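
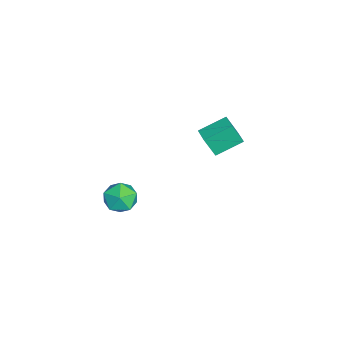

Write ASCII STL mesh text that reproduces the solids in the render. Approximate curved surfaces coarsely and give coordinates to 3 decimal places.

solid 
facet normal -0.930 -0.343 -0.131
outer loop
vertex -3.98 0.266 2.157
vertex -4.58 1.64 2.821
vertex -4.021 0.861 0.89
endloop
endfacet
facet normal 0.365 -0.838 -0.405
outer loop
vertex -3.1 1.2 1.019
vertex -3.98 0.266 2.157
vertex -4.021 0.861 0.89
endloop
endfacet
facet normal -0.930 -0.343 -0.131
outer loop
vertex -4.021 0.861 0.89
vertex -4.58 1.64 2.821
vertex -4.621 2.235 1.554
endloop
endfacet
facet normal -0.029 0.424 -0.905
outer loop
vertex -4.621 2.235 1.554
vertex -3.1 1.2 1.019
vertex -4.021 0.861 0.89
endloop
endfacet
facet normal 0.029 -0.424 0.905
outer loop
vertex -3.98 0.266 2.157
vertex -3.659 1.979 2.95
vertex -4.58 1.64 2.821
endloop
endfacet
facet normal 0.365 -0.838 -0.405
outer loop
vertex -3.059 0.605 2.286
vertex -3.98 0.266 2.157
vertex -3.1 1.2 1.019
endloop
endfacet
facet normal 0.029 -0.424 0.905
outer loop
vertex -3.059 0.605 2.286
vertex -3.659 1.979 2.95
vertex -3.98 0.266 2.157
endloop
endfacet
facet normal -0.365 0.838 0.405
outer loop
vertex -4.58 1.64 2.821
vertex -3.659 1.979 2.95
vertex -4.621 2.235 1.554
endloop
endfacet
facet normal -0.029 0.424 -0.905
outer loop
vertex -3.7 2.574 1.683
vertex -3.1 1.2 1.019
vertex -4.621 2.235 1.554
endloop
endfacet
facet normal -0.365 0.838 0.405
outer loop
vertex -4.621 2.235 1.554
vertex -3.659 1.979 2.95
vertex -3.7 2.574 1.683
endloop
endfacet
facet normal 0.930 0.343 0.131
outer loop
vertex -3.7 2.574 1.683
vertex -3.059 0.605 2.286
vertex -3.1 1.2 1.019
endloop
endfacet
facet normal 0.930 0.343 0.131
outer loop
vertex -3.659 1.979 2.95
vertex -3.059 0.605 2.286
vertex -3.7 2.574 1.683
endloop
endfacet
facet normal 0.215 0.379 0.900
outer loop
vertex 2.792 -2.196 3.526
vertex 2.456 -2.99 3.941
vertex 3.379 -2.932 3.696
endloop
endfacet
facet normal 0.667 0.625 0.405
outer loop
vertex 2.792 -2.196 3.526
vertex 3.379 -2.932 3.696
vertex 3.435 -2.455 2.868
endloop
endfacet
facet normal 0.283 0.954 -0.099
outer loop
vertex 2.792 -2.196 3.526
vertex 3.435 -2.455 2.868
vertex 2.547 -2.219 2.601
endloop
endfacet
facet normal -0.405 0.910 0.085
outer loop
vertex 2.792 -2.196 3.526
vertex 2.547 -2.219 2.601
vertex 1.942 -2.55 3.265
endloop
endfacet
facet normal -0.447 0.556 0.701
outer loop
vertex 2.792 -2.196 3.526
vertex 1.942 -2.55 3.265
vertex 2.456 -2.99 3.941
endloop
endfacet
facet normal 0.992 0.066 0.105
outer loop
vertex 3.435 -2.455 2.868
vertex 3.379 -2.932 3.696
vertex 3.498 -3.41 2.875
endloop
endfacet
facet normal 0.261 -0.333 0.906
outer loop
vertex 3.379 -2.932 3.696
vertex 2.456 -2.99 3.941
vertex 2.893 -3.741 3.539
endloop
endfacet
facet normal -0.810 -0.049 0.584
outer loop
vertex 2.456 -2.99 3.941
vertex 1.942 -2.55 3.265
vertex 2.005 -3.505 3.272
endloop
endfacet
facet normal -0.743 0.526 -0.414
outer loop
vertex 1.942 -2.55 3.265
vertex 2.547 -2.219 2.601
vertex 2.061 -3.028 2.444
endloop
endfacet
facet normal 0.372 0.597 -0.711
outer loop
vertex 2.547 -2.219 2.601
vertex 3.435 -2.455 2.868
vertex 2.984 -2.97 2.199
endloop
endfacet
facet normal 0.405 -0.910 -0.085
outer loop
vertex 2.648 -3.764 2.614
vertex 3.498 -3.41 2.875
vertex 2.893 -3.741 3.539
endloop
endfacet
facet normal -0.283 -0.954 0.099
outer loop
vertex 2.648 -3.764 2.614
vertex 2.893 -3.741 3.539
vertex 2.005 -3.505 3.272
endloop
endfacet
facet normal -0.667 -0.625 -0.405
outer loop
vertex 2.648 -3.764 2.614
vertex 2.005 -3.505 3.272
vertex 2.061 -3.028 2.444
endloop
endfacet
facet normal -0.215 -0.379 -0.900
outer loop
vertex 2.648 -3.764 2.614
vertex 2.061 -3.028 2.444
vertex 2.984 -2.97 2.199
endloop
endfacet
facet normal 0.447 -0.556 -0.701
outer loop
vertex 2.648 -3.764 2.614
vertex 2.984 -2.97 2.199
vertex 3.498 -3.41 2.875
endloop
endfacet
facet normal 0.743 -0.526 0.414
outer loop
vertex 2.893 -3.741 3.539
vertex 3.498 -3.41 2.875
vertex 3.379 -2.932 3.696
endloop
endfacet
facet normal -0.372 -0.597 0.711
outer loop
vertex 2.005 -3.505 3.272
vertex 2.893 -3.741 3.539
vertex 2.456 -2.99 3.941
endloop
endfacet
facet normal -0.992 -0.066 -0.105
outer loop
vertex 2.061 -3.028 2.444
vertex 2.005 -3.505 3.272
vertex 1.942 -2.55 3.265
endloop
endfacet
facet normal -0.261 0.333 -0.906
outer loop
vertex 2.984 -2.97 2.199
vertex 2.061 -3.028 2.444
vertex 2.547 -2.219 2.601
endloop
endfacet
facet normal 0.810 0.049 -0.584
outer loop
vertex 3.498 -3.41 2.875
vertex 2.984 -2.97 2.199
vertex 3.435 -2.455 2.868
endloop
endfacet

endsolid


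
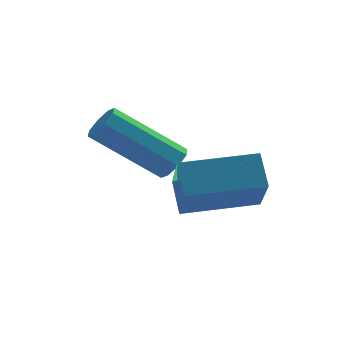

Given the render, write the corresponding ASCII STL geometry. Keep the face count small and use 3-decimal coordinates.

solid 
facet normal 0.773 -0.160 -0.613
outer loop
vertex 0.378 2.841 -1.854
vertex 0.122 3.08 -2.239
vertex 0.45 3.232 -1.865
endloop
endfacet
facet normal 0.607 -0.090 0.790
outer loop
vertex 0.378 2.841 -1.854
vertex 0.45 3.232 -1.865
vertex -1.287 3.182 -0.536
endloop
endfacet
facet normal 0.607 -0.090 0.790
outer loop
vertex -1.287 3.182 -0.536
vertex 0.45 3.232 -1.865
vertex -1.215 3.573 -0.547
endloop
endfacet
facet normal -0.775 0.160 0.612
outer loop
vertex -1.287 3.182 -0.536
vertex -1.215 3.573 -0.547
vertex -1.542 3.42 -0.921
endloop
endfacet
facet normal 0.773 -0.158 -0.614
outer loop
vertex 0.45 3.232 -1.865
vertex 0.122 3.08 -2.239
vertex 0.329 3.534 -2.095
endloop
endfacet
facet normal 0.556 0.633 0.539
outer loop
vertex 0.45 3.232 -1.865
vertex 0.329 3.534 -2.095
vertex -1.215 3.573 -0.547
endloop
endfacet
facet normal 0.557 0.632 0.539
outer loop
vertex -1.215 3.573 -0.547
vertex 0.329 3.534 -2.095
vertex -1.335 3.875 -0.777
endloop
endfacet
facet normal -0.775 0.159 0.612
outer loop
vertex -1.215 3.573 -0.547
vertex -1.335 3.875 -0.777
vertex -1.542 3.42 -0.921
endloop
endfacet
facet normal 0.774 -0.159 -0.613
outer loop
vertex 0.329 3.534 -2.095
vertex 0.122 3.08 -2.239
vertex 0.088 3.57 -2.409
endloop
endfacet
facet normal 0.181 0.983 -0.026
outer loop
vertex 0.329 3.534 -2.095
vertex 0.088 3.57 -2.409
vertex -1.335 3.875 -0.777
endloop
endfacet
facet normal 0.181 0.983 -0.026
outer loop
vertex -1.335 3.875 -0.777
vertex 0.088 3.57 -2.409
vertex -1.576 3.911 -1.091
endloop
endfacet
facet normal -0.774 0.158 0.613
outer loop
vertex -1.335 3.875 -0.777
vertex -1.576 3.911 -1.091
vertex -1.542 3.42 -0.921
endloop
endfacet
facet normal 0.775 -0.158 -0.611
outer loop
vertex 0.088 3.57 -2.409
vertex 0.122 3.08 -2.239
vertex -0.133 3.318 -2.624
endloop
endfacet
facet normal -0.302 0.758 -0.578
outer loop
vertex 0.088 3.57 -2.409
vertex -0.133 3.318 -2.624
vertex -1.576 3.911 -1.091
endloop
endfacet
facet normal -0.302 0.759 -0.577
outer loop
vertex -1.576 3.911 -1.091
vertex -0.133 3.318 -2.624
vertex -1.798 3.659 -1.306
endloop
endfacet
facet normal -0.774 0.159 0.613
outer loop
vertex -1.576 3.911 -1.091
vertex -1.798 3.659 -1.306
vertex -1.542 3.42 -0.921
endloop
endfacet
facet normal 0.775 -0.160 -0.612
outer loop
vertex -0.133 3.318 -2.624
vertex 0.122 3.08 -2.239
vertex -0.205 2.927 -2.613
endloop
endfacet
facet normal -0.607 0.090 -0.790
outer loop
vertex -0.133 3.318 -2.624
vertex -0.205 2.927 -2.613
vertex -1.798 3.659 -1.306
endloop
endfacet
facet normal -0.607 0.090 -0.790
outer loop
vertex -1.798 3.659 -1.306
vertex -0.205 2.927 -2.613
vertex -1.87 3.268 -1.295
endloop
endfacet
facet normal -0.773 0.160 0.613
outer loop
vertex -1.798 3.659 -1.306
vertex -1.87 3.268 -1.295
vertex -1.542 3.42 -0.921
endloop
endfacet
facet normal 0.775 -0.159 -0.612
outer loop
vertex -0.205 2.927 -2.613
vertex 0.122 3.08 -2.239
vertex -0.085 2.625 -2.383
endloop
endfacet
facet normal -0.556 -0.632 -0.539
outer loop
vertex -0.205 2.927 -2.613
vertex -0.085 2.625 -2.383
vertex -1.87 3.268 -1.295
endloop
endfacet
facet normal -0.556 -0.633 -0.538
outer loop
vertex -1.87 3.268 -1.295
vertex -0.085 2.625 -2.383
vertex -1.749 2.966 -1.065
endloop
endfacet
facet normal -0.773 0.158 0.614
outer loop
vertex -1.87 3.268 -1.295
vertex -1.749 2.966 -1.065
vertex -1.542 3.42 -0.921
endloop
endfacet
facet normal 0.774 -0.158 -0.613
outer loop
vertex -0.085 2.625 -2.383
vertex 0.122 3.08 -2.239
vertex 0.156 2.589 -2.069
endloop
endfacet
facet normal -0.181 -0.983 0.026
outer loop
vertex -0.085 2.625 -2.383
vertex 0.156 2.589 -2.069
vertex -1.749 2.966 -1.065
endloop
endfacet
facet normal -0.181 -0.983 0.026
outer loop
vertex -1.749 2.966 -1.065
vertex 0.156 2.589 -2.069
vertex -1.508 2.93 -0.751
endloop
endfacet
facet normal -0.774 0.159 0.613
outer loop
vertex -1.749 2.966 -1.065
vertex -1.508 2.93 -0.751
vertex -1.542 3.42 -0.921
endloop
endfacet
facet normal 0.774 -0.159 -0.613
outer loop
vertex 0.156 2.589 -2.069
vertex 0.122 3.08 -2.239
vertex 0.378 2.841 -1.854
endloop
endfacet
facet normal 0.302 -0.759 0.577
outer loop
vertex 0.156 2.589 -2.069
vertex 0.378 2.841 -1.854
vertex -1.508 2.93 -0.751
endloop
endfacet
facet normal 0.302 -0.758 0.578
outer loop
vertex -1.508 2.93 -0.751
vertex 0.378 2.841 -1.854
vertex -1.287 3.182 -0.536
endloop
endfacet
facet normal -0.775 0.158 0.611
outer loop
vertex -1.508 2.93 -0.751
vertex -1.287 3.182 -0.536
vertex -1.542 3.42 -0.921
endloop
endfacet
facet normal -0.996 -0.017 -0.084
outer loop
vertex -0.01 0.516 -1.96
vertex -0.081 1.196 -1.257
vertex 0.078 1.892 -3.282
endloop
endfacet
facet normal 0.072 -0.693 -0.717
outer loop
vertex 1.961 1.924 -3.123
vertex -0.01 0.516 -1.96
vertex 0.078 1.892 -3.282
endloop
endfacet
facet normal -0.996 -0.017 -0.084
outer loop
vertex 0.078 1.892 -3.282
vertex -0.081 1.196 -1.257
vertex 0.007 2.572 -2.579
endloop
endfacet
facet normal 0.046 0.720 -0.692
outer loop
vertex 0.007 2.572 -2.579
vertex 1.961 1.924 -3.123
vertex 0.078 1.892 -3.282
endloop
endfacet
facet normal -0.046 -0.720 0.692
outer loop
vertex -0.01 0.516 -1.96
vertex 1.802 1.228 -1.098
vertex -0.081 1.196 -1.257
endloop
endfacet
facet normal 0.072 -0.693 -0.717
outer loop
vertex 1.873 0.548 -1.801
vertex -0.01 0.516 -1.96
vertex 1.961 1.924 -3.123
endloop
endfacet
facet normal -0.046 -0.720 0.692
outer loop
vertex 1.873 0.548 -1.801
vertex 1.802 1.228 -1.098
vertex -0.01 0.516 -1.96
endloop
endfacet
facet normal -0.072 0.693 0.717
outer loop
vertex -0.081 1.196 -1.257
vertex 1.802 1.228 -1.098
vertex 0.007 2.572 -2.579
endloop
endfacet
facet normal 0.046 0.720 -0.692
outer loop
vertex 1.89 2.604 -2.42
vertex 1.961 1.924 -3.123
vertex 0.007 2.572 -2.579
endloop
endfacet
facet normal -0.072 0.693 0.717
outer loop
vertex 0.007 2.572 -2.579
vertex 1.802 1.228 -1.098
vertex 1.89 2.604 -2.42
endloop
endfacet
facet normal 0.996 0.017 0.084
outer loop
vertex 1.89 2.604 -2.42
vertex 1.873 0.548 -1.801
vertex 1.961 1.924 -3.123
endloop
endfacet
facet normal 0.996 0.017 0.084
outer loop
vertex 1.802 1.228 -1.098
vertex 1.873 0.548 -1.801
vertex 1.89 2.604 -2.42
endloop
endfacet

endsolid


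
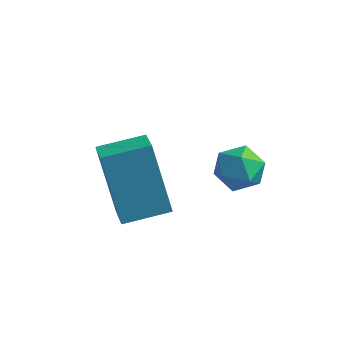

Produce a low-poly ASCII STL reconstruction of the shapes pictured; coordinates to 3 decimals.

solid 
facet normal -0.381 -0.530 0.757
outer loop
vertex 3.406 3.29 -0.928
vertex 3.74 2.696 -1.176
vertex 4.076 3.131 -0.702
endloop
endfacet
facet normal -0.284 0.150 0.947
outer loop
vertex 3.406 3.29 -0.928
vertex 4.076 3.131 -0.702
vertex 3.901 3.816 -0.863
endloop
endfacet
facet normal -0.661 0.560 0.500
outer loop
vertex 3.406 3.29 -0.928
vertex 3.901 3.816 -0.863
vertex 3.457 3.805 -1.437
endloop
endfacet
facet normal -0.991 0.132 0.034
outer loop
vertex 3.406 3.29 -0.928
vertex 3.457 3.805 -1.437
vertex 3.358 3.113 -1.63
endloop
endfacet
facet normal -0.819 -0.541 0.192
outer loop
vertex 3.406 3.29 -0.928
vertex 3.358 3.113 -1.63
vertex 3.74 2.696 -1.176
endloop
endfacet
facet normal 0.406 0.306 0.861
outer loop
vertex 3.901 3.816 -0.863
vertex 4.076 3.131 -0.702
vertex 4.542 3.547 -1.07
endloop
endfacet
facet normal 0.248 -0.795 0.554
outer loop
vertex 4.076 3.131 -0.702
vertex 3.74 2.696 -1.176
vertex 4.443 2.855 -1.263
endloop
endfacet
facet normal -0.458 -0.812 -0.361
outer loop
vertex 3.74 2.696 -1.176
vertex 3.358 3.113 -1.63
vertex 3.999 2.844 -1.837
endloop
endfacet
facet normal -0.736 0.278 -0.618
outer loop
vertex 3.358 3.113 -1.63
vertex 3.457 3.805 -1.437
vertex 3.824 3.529 -1.998
endloop
endfacet
facet normal -0.202 0.970 0.138
outer loop
vertex 3.457 3.805 -1.437
vertex 3.901 3.816 -0.863
vertex 4.16 3.964 -1.524
endloop
endfacet
facet normal 0.991 -0.132 -0.034
outer loop
vertex 4.494 3.37 -1.772
vertex 4.542 3.547 -1.07
vertex 4.443 2.855 -1.263
endloop
endfacet
facet normal 0.661 -0.560 -0.500
outer loop
vertex 4.494 3.37 -1.772
vertex 4.443 2.855 -1.263
vertex 3.999 2.844 -1.837
endloop
endfacet
facet normal 0.284 -0.150 -0.947
outer loop
vertex 4.494 3.37 -1.772
vertex 3.999 2.844 -1.837
vertex 3.824 3.529 -1.998
endloop
endfacet
facet normal 0.381 0.530 -0.757
outer loop
vertex 4.494 3.37 -1.772
vertex 3.824 3.529 -1.998
vertex 4.16 3.964 -1.524
endloop
endfacet
facet normal 0.819 0.541 -0.192
outer loop
vertex 4.494 3.37 -1.772
vertex 4.16 3.964 -1.524
vertex 4.542 3.547 -1.07
endloop
endfacet
facet normal 0.736 -0.278 0.618
outer loop
vertex 4.443 2.855 -1.263
vertex 4.542 3.547 -1.07
vertex 4.076 3.131 -0.702
endloop
endfacet
facet normal 0.202 -0.970 -0.138
outer loop
vertex 3.999 2.844 -1.837
vertex 4.443 2.855 -1.263
vertex 3.74 2.696 -1.176
endloop
endfacet
facet normal -0.406 -0.306 -0.861
outer loop
vertex 3.824 3.529 -1.998
vertex 3.999 2.844 -1.837
vertex 3.358 3.113 -1.63
endloop
endfacet
facet normal -0.248 0.795 -0.554
outer loop
vertex 4.16 3.964 -1.524
vertex 3.824 3.529 -1.998
vertex 3.457 3.805 -1.437
endloop
endfacet
facet normal 0.458 0.812 0.361
outer loop
vertex 4.542 3.547 -1.07
vertex 4.16 3.964 -1.524
vertex 3.901 3.816 -0.863
endloop
endfacet
facet normal -0.556 0.749 -0.360
outer loop
vertex 1.243 0.972 0.343
vertex 2.186 1.767 0.542
vertex 1.965 0.592 -1.56
endloop
endfacet
facet normal -0.755 -0.637 -0.159
outer loop
vertex 2.454 -0.067 -1.242
vertex 1.243 0.972 0.343
vertex 1.965 0.592 -1.56
endloop
endfacet
facet normal -0.555 0.750 -0.361
outer loop
vertex 1.965 0.592 -1.56
vertex 2.186 1.767 0.542
vertex 2.909 1.387 -1.36
endloop
endfacet
facet normal 0.350 -0.184 -0.919
outer loop
vertex 2.909 1.387 -1.36
vertex 2.454 -0.067 -1.242
vertex 1.965 0.592 -1.56
endloop
endfacet
facet normal -0.349 0.184 0.919
outer loop
vertex 1.243 0.972 0.343
vertex 2.675 1.108 0.86
vertex 2.186 1.767 0.542
endloop
endfacet
facet normal -0.755 -0.636 -0.160
outer loop
vertex 1.731 0.313 0.66
vertex 1.243 0.972 0.343
vertex 2.454 -0.067 -1.242
endloop
endfacet
facet normal -0.349 0.183 0.919
outer loop
vertex 1.731 0.313 0.66
vertex 2.675 1.108 0.86
vertex 1.243 0.972 0.343
endloop
endfacet
facet normal 0.754 0.637 0.160
outer loop
vertex 2.186 1.767 0.542
vertex 2.675 1.108 0.86
vertex 2.909 1.387 -1.36
endloop
endfacet
facet normal 0.349 -0.184 -0.919
outer loop
vertex 3.397 0.728 -1.043
vertex 2.454 -0.067 -1.242
vertex 2.909 1.387 -1.36
endloop
endfacet
facet normal 0.755 0.636 0.160
outer loop
vertex 2.909 1.387 -1.36
vertex 2.675 1.108 0.86
vertex 3.397 0.728 -1.043
endloop
endfacet
facet normal 0.555 -0.749 0.361
outer loop
vertex 3.397 0.728 -1.043
vertex 1.731 0.313 0.66
vertex 2.454 -0.067 -1.242
endloop
endfacet
facet normal 0.555 -0.750 0.360
outer loop
vertex 2.675 1.108 0.86
vertex 1.731 0.313 0.66
vertex 3.397 0.728 -1.043
endloop
endfacet

endsolid


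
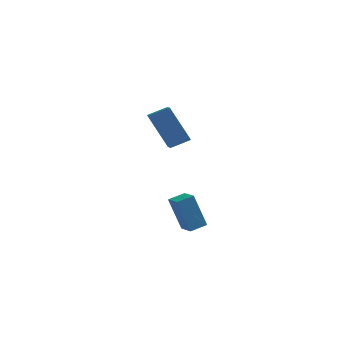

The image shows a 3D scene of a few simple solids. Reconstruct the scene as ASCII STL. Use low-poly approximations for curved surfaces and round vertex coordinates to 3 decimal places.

solid 
facet normal -0.651 0.730 -0.207
outer loop
vertex -2.098 -1.557 -2.346
vertex -1.461 -0.922 -2.11
vertex -1.451 -1.509 -4.217
endloop
endfacet
facet normal -0.684 -0.684 -0.254
outer loop
vertex -0.799 -2.238 -4.01
vertex -2.098 -1.557 -2.346
vertex -1.451 -1.509 -4.217
endloop
endfacet
facet normal -0.652 0.730 -0.206
outer loop
vertex -1.451 -1.509 -4.217
vertex -1.461 -0.922 -2.11
vertex -0.814 -0.873 -3.98
endloop
endfacet
facet normal 0.327 0.024 -0.945
outer loop
vertex -0.814 -0.873 -3.98
vertex -0.799 -2.238 -4.01
vertex -1.451 -1.509 -4.217
endloop
endfacet
facet normal -0.326 -0.024 0.945
outer loop
vertex -2.098 -1.557 -2.346
vertex -0.809 -1.651 -1.903
vertex -1.461 -0.922 -2.11
endloop
endfacet
facet normal -0.684 -0.683 -0.255
outer loop
vertex -1.446 -2.287 -2.14
vertex -2.098 -1.557 -2.346
vertex -0.799 -2.238 -4.01
endloop
endfacet
facet normal -0.327 -0.025 0.945
outer loop
vertex -1.446 -2.287 -2.14
vertex -0.809 -1.651 -1.903
vertex -2.098 -1.557 -2.346
endloop
endfacet
facet normal 0.684 0.684 0.255
outer loop
vertex -1.461 -0.922 -2.11
vertex -0.809 -1.651 -1.903
vertex -0.814 -0.873 -3.98
endloop
endfacet
facet normal 0.326 0.024 -0.945
outer loop
vertex -0.162 -1.603 -3.774
vertex -0.799 -2.238 -4.01
vertex -0.814 -0.873 -3.98
endloop
endfacet
facet normal 0.685 0.683 0.254
outer loop
vertex -0.814 -0.873 -3.98
vertex -0.809 -1.651 -1.903
vertex -0.162 -1.603 -3.774
endloop
endfacet
facet normal 0.651 -0.730 0.206
outer loop
vertex -0.162 -1.603 -3.774
vertex -1.446 -2.287 -2.14
vertex -0.799 -2.238 -4.01
endloop
endfacet
facet normal 0.652 -0.730 0.207
outer loop
vertex -0.809 -1.651 -1.903
vertex -1.446 -2.287 -2.14
vertex -0.162 -1.603 -3.774
endloop
endfacet
facet normal -0.506 0.120 0.854
outer loop
vertex -1.982 -1.67 3.748
vertex -2.523 -0.225 3.224
vertex -2.842 -2.152 3.307
endloop
endfacet
facet normal 0.332 -0.887 0.321
outer loop
vertex -1.737 -2.415 1.436
vertex -1.982 -1.67 3.748
vertex -2.842 -2.152 3.307
endloop
endfacet
facet normal -0.504 0.120 0.855
outer loop
vertex -2.842 -2.152 3.307
vertex -2.523 -0.225 3.224
vertex -3.384 -0.706 2.784
endloop
endfacet
facet normal -0.797 -0.446 -0.408
outer loop
vertex -3.384 -0.706 2.784
vertex -1.737 -2.415 1.436
vertex -2.842 -2.152 3.307
endloop
endfacet
facet normal 0.797 0.446 0.408
outer loop
vertex -1.982 -1.67 3.748
vertex -1.418 -0.488 1.353
vertex -2.523 -0.225 3.224
endloop
endfacet
facet normal 0.332 -0.887 0.321
outer loop
vertex -0.876 -1.934 1.876
vertex -1.982 -1.67 3.748
vertex -1.737 -2.415 1.436
endloop
endfacet
facet normal 0.797 0.446 0.408
outer loop
vertex -0.876 -1.934 1.876
vertex -1.418 -0.488 1.353
vertex -1.982 -1.67 3.748
endloop
endfacet
facet normal -0.332 0.887 -0.321
outer loop
vertex -2.523 -0.225 3.224
vertex -1.418 -0.488 1.353
vertex -3.384 -0.706 2.784
endloop
endfacet
facet normal -0.797 -0.446 -0.408
outer loop
vertex -2.278 -0.97 0.912
vertex -1.737 -2.415 1.436
vertex -3.384 -0.706 2.784
endloop
endfacet
facet normal -0.332 0.887 -0.321
outer loop
vertex -3.384 -0.706 2.784
vertex -1.418 -0.488 1.353
vertex -2.278 -0.97 0.912
endloop
endfacet
facet normal 0.505 -0.121 -0.855
outer loop
vertex -2.278 -0.97 0.912
vertex -0.876 -1.934 1.876
vertex -1.737 -2.415 1.436
endloop
endfacet
facet normal 0.505 -0.120 -0.855
outer loop
vertex -1.418 -0.488 1.353
vertex -0.876 -1.934 1.876
vertex -2.278 -0.97 0.912
endloop
endfacet

endsolid


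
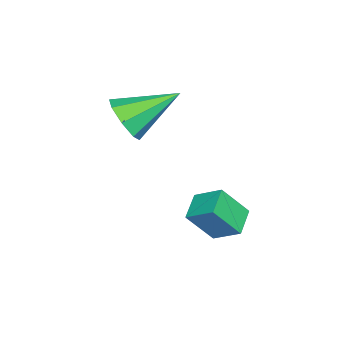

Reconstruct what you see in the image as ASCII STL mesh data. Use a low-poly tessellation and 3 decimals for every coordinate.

solid 
facet normal -0.944 -0.039 0.329
outer loop
vertex -2.196 0.128 0.642
vertex -2.642 0.953 -0.542
vertex -2.375 -0.876 0.01
endloop
endfacet
facet normal 0.295 -0.546 0.784
outer loop
vertex -1.318 -0.833 -0.358
vertex -2.196 0.128 0.642
vertex -2.375 -0.876 0.01
endloop
endfacet
facet normal -0.944 -0.039 0.329
outer loop
vertex -2.375 -0.876 0.01
vertex -2.642 0.953 -0.542
vertex -2.821 -0.051 -1.174
endloop
endfacet
facet normal -0.149 -0.837 -0.527
outer loop
vertex -2.821 -0.051 -1.174
vertex -1.318 -0.833 -0.358
vertex -2.375 -0.876 0.01
endloop
endfacet
facet normal 0.149 0.837 0.527
outer loop
vertex -2.196 0.128 0.642
vertex -1.585 0.996 -0.91
vertex -2.642 0.953 -0.542
endloop
endfacet
facet normal 0.295 -0.546 0.784
outer loop
vertex -1.139 0.171 0.274
vertex -2.196 0.128 0.642
vertex -1.318 -0.833 -0.358
endloop
endfacet
facet normal 0.149 0.837 0.527
outer loop
vertex -1.139 0.171 0.274
vertex -1.585 0.996 -0.91
vertex -2.196 0.128 0.642
endloop
endfacet
facet normal -0.295 0.546 -0.784
outer loop
vertex -2.642 0.953 -0.542
vertex -1.585 0.996 -0.91
vertex -2.821 -0.051 -1.174
endloop
endfacet
facet normal -0.149 -0.837 -0.527
outer loop
vertex -1.764 -0.008 -1.542
vertex -1.318 -0.833 -0.358
vertex -2.821 -0.051 -1.174
endloop
endfacet
facet normal -0.295 0.546 -0.784
outer loop
vertex -2.821 -0.051 -1.174
vertex -1.585 0.996 -0.91
vertex -1.764 -0.008 -1.542
endloop
endfacet
facet normal 0.944 0.039 -0.329
outer loop
vertex -1.764 -0.008 -1.542
vertex -1.139 0.171 0.274
vertex -1.318 -0.833 -0.358
endloop
endfacet
facet normal 0.944 0.039 -0.329
outer loop
vertex -1.585 0.996 -0.91
vertex -1.139 0.171 0.274
vertex -1.764 -0.008 -1.542
endloop
endfacet
facet normal 0.446 -0.751 -0.488
outer loop
vertex -1.881 -3.235 3.381
vertex -2.734 -3.467 2.958
vertex -1.986 -2.875 2.731
endloop
endfacet
facet normal 0.645 0.708 0.288
outer loop
vertex -1.881 -3.235 3.381
vertex -1.986 -2.875 2.731
vertex -3.706 -1.833 4.022
endloop
endfacet
facet normal 0.446 -0.750 -0.488
outer loop
vertex -1.986 -2.875 2.731
vertex -2.734 -3.467 2.958
vertex -2.53 -2.862 2.214
endloop
endfacet
facet normal 0.314 0.898 -0.307
outer loop
vertex -1.986 -2.875 2.731
vertex -2.53 -2.862 2.214
vertex -3.706 -1.833 4.022
endloop
endfacet
facet normal 0.447 -0.750 -0.488
outer loop
vertex -2.53 -2.862 2.214
vertex -2.734 -3.467 2.958
vertex -3.193 -3.204 2.133
endloop
endfacet
facet normal -0.302 0.731 -0.612
outer loop
vertex -2.53 -2.862 2.214
vertex -3.193 -3.204 2.133
vertex -3.706 -1.833 4.022
endloop
endfacet
facet normal 0.447 -0.750 -0.488
outer loop
vertex -3.193 -3.204 2.133
vertex -2.734 -3.467 2.958
vertex -3.587 -3.7 2.535
endloop
endfacet
facet normal -0.840 0.304 -0.449
outer loop
vertex -3.193 -3.204 2.133
vertex -3.587 -3.7 2.535
vertex -3.706 -1.833 4.022
endloop
endfacet
facet normal 0.447 -0.750 -0.488
outer loop
vertex -3.587 -3.7 2.535
vertex -2.734 -3.467 2.958
vertex -3.481 -4.06 3.185
endloop
endfacet
facet normal -0.987 -0.133 0.088
outer loop
vertex -3.587 -3.7 2.535
vertex -3.481 -4.06 3.185
vertex -3.706 -1.833 4.022
endloop
endfacet
facet normal 0.446 -0.749 -0.489
outer loop
vertex -3.481 -4.06 3.185
vertex -2.734 -3.467 2.958
vertex -2.937 -4.073 3.701
endloop
endfacet
facet normal -0.655 -0.323 0.683
outer loop
vertex -3.481 -4.06 3.185
vertex -2.937 -4.073 3.701
vertex -3.706 -1.833 4.022
endloop
endfacet
facet normal 0.447 -0.749 -0.489
outer loop
vertex -2.937 -4.073 3.701
vertex -2.734 -3.467 2.958
vertex -2.274 -3.731 3.783
endloop
endfacet
facet normal -0.042 -0.156 0.987
outer loop
vertex -2.937 -4.073 3.701
vertex -2.274 -3.731 3.783
vertex -3.706 -1.833 4.022
endloop
endfacet
facet normal 0.446 -0.750 -0.489
outer loop
vertex -2.274 -3.731 3.783
vertex -2.734 -3.467 2.958
vertex -1.881 -3.235 3.381
endloop
endfacet
facet normal 0.498 0.272 0.823
outer loop
vertex -2.274 -3.731 3.783
vertex -1.881 -3.235 3.381
vertex -3.706 -1.833 4.022
endloop
endfacet

endsolid


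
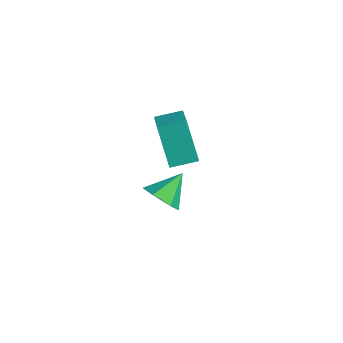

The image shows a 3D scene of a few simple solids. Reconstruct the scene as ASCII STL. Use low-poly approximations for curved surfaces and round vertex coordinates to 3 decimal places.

solid 
facet normal -0.496 -0.850 -0.178
outer loop
vertex 1.37 -0.712 2.142
vertex -0.057 0.346 1.06
vertex 2.467 -0.992 0.421
endloop
endfacet
facet normal 0.686 -0.509 0.520
outer loop
vertex 3.077 0.054 0.64
vertex 1.37 -0.712 2.142
vertex 2.467 -0.992 0.421
endloop
endfacet
facet normal -0.496 -0.850 -0.179
outer loop
vertex 2.467 -0.992 0.421
vertex -0.057 0.346 1.06
vertex 1.041 0.067 -0.661
endloop
endfacet
facet normal 0.533 -0.136 -0.835
outer loop
vertex 1.041 0.067 -0.661
vertex 3.077 0.054 0.64
vertex 2.467 -0.992 0.421
endloop
endfacet
facet normal -0.533 0.136 0.835
outer loop
vertex 1.37 -0.712 2.142
vertex 0.553 1.392 1.279
vertex -0.057 0.346 1.06
endloop
endfacet
facet normal 0.686 -0.509 0.520
outer loop
vertex 1.979 0.333 2.361
vertex 1.37 -0.712 2.142
vertex 3.077 0.054 0.64
endloop
endfacet
facet normal -0.533 0.136 0.835
outer loop
vertex 1.979 0.333 2.361
vertex 0.553 1.392 1.279
vertex 1.37 -0.712 2.142
endloop
endfacet
facet normal -0.686 0.509 -0.520
outer loop
vertex -0.057 0.346 1.06
vertex 0.553 1.392 1.279
vertex 1.041 0.067 -0.661
endloop
endfacet
facet normal 0.533 -0.135 -0.835
outer loop
vertex 1.65 1.112 -0.442
vertex 3.077 0.054 0.64
vertex 1.041 0.067 -0.661
endloop
endfacet
facet normal -0.686 0.509 -0.520
outer loop
vertex 1.041 0.067 -0.661
vertex 0.553 1.392 1.279
vertex 1.65 1.112 -0.442
endloop
endfacet
facet normal 0.495 0.850 0.178
outer loop
vertex 1.65 1.112 -0.442
vertex 1.979 0.333 2.361
vertex 3.077 0.054 0.64
endloop
endfacet
facet normal 0.496 0.850 0.178
outer loop
vertex 0.553 1.392 1.279
vertex 1.979 0.333 2.361
vertex 1.65 1.112 -0.442
endloop
endfacet
facet normal 0.045 -0.817 -0.575
outer loop
vertex 1.533 0.312 -4.249
vertex 0.776 -0.036 -3.814
vertex 0.674 0.498 -4.581
endloop
endfacet
facet normal 0.337 0.855 -0.393
outer loop
vertex 1.533 0.312 -4.249
vertex 0.674 0.498 -4.581
vertex 0.704 1.256 -2.906
endloop
endfacet
facet normal 0.045 -0.817 -0.575
outer loop
vertex 0.674 0.498 -4.581
vertex 0.776 -0.036 -3.814
vertex -0.084 0.15 -4.146
endloop
endfacet
facet normal -0.546 0.767 -0.337
outer loop
vertex 0.674 0.498 -4.581
vertex -0.084 0.15 -4.146
vertex 0.704 1.256 -2.906
endloop
endfacet
facet normal 0.045 -0.818 -0.574
outer loop
vertex -0.084 0.15 -4.146
vertex 0.776 -0.036 -3.814
vertex 0.018 -0.383 -3.379
endloop
endfacet
facet normal -0.904 0.286 0.319
outer loop
vertex -0.084 0.15 -4.146
vertex 0.018 -0.383 -3.379
vertex 0.704 1.256 -2.906
endloop
endfacet
facet normal 0.045 -0.818 -0.574
outer loop
vertex 0.018 -0.383 -3.379
vertex 0.776 -0.036 -3.814
vertex 0.878 -0.569 -3.047
endloop
endfacet
facet normal -0.378 -0.107 0.920
outer loop
vertex 0.018 -0.383 -3.379
vertex 0.878 -0.569 -3.047
vertex 0.704 1.256 -2.906
endloop
endfacet
facet normal 0.046 -0.817 -0.574
outer loop
vertex 0.878 -0.569 -3.047
vertex 0.776 -0.036 -3.814
vertex 1.635 -0.222 -3.481
endloop
endfacet
facet normal 0.504 -0.019 0.864
outer loop
vertex 0.878 -0.569 -3.047
vertex 1.635 -0.222 -3.481
vertex 0.704 1.256 -2.906
endloop
endfacet
facet normal 0.046 -0.817 -0.574
outer loop
vertex 1.635 -0.222 -3.481
vertex 0.776 -0.036 -3.814
vertex 1.533 0.312 -4.249
endloop
endfacet
facet normal 0.862 0.462 0.207
outer loop
vertex 1.635 -0.222 -3.481
vertex 1.533 0.312 -4.249
vertex 0.704 1.256 -2.906
endloop
endfacet

endsolid


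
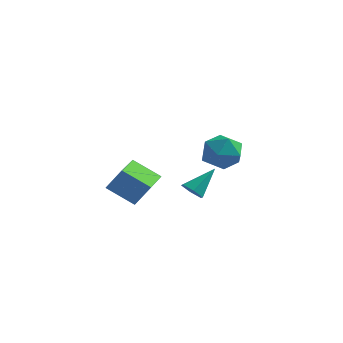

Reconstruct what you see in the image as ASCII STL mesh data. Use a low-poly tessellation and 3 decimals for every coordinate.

solid 
facet normal -0.417 -0.633 -0.653
outer loop
vertex -0.406 1.781 -2.259
vertex -0.987 1.978 -2.079
vertex -0.683 2.273 -2.559
endloop
endfacet
facet normal 0.891 0.288 -0.351
outer loop
vertex -0.406 1.781 -2.259
vertex -0.683 2.273 -2.559
vertex -0.313 3.002 -1.021
endloop
endfacet
facet normal -0.417 -0.632 -0.653
outer loop
vertex -0.683 2.273 -2.559
vertex -0.987 1.978 -2.079
vertex -1.265 2.471 -2.379
endloop
endfacet
facet normal 0.158 0.877 -0.454
outer loop
vertex -0.683 2.273 -2.559
vertex -1.265 2.471 -2.379
vertex -0.313 3.002 -1.021
endloop
endfacet
facet normal -0.416 -0.632 -0.653
outer loop
vertex -1.265 2.471 -2.379
vertex -0.987 1.978 -2.079
vertex -1.569 2.175 -1.899
endloop
endfacet
facet normal -0.599 0.793 0.110
outer loop
vertex -1.265 2.471 -2.379
vertex -1.569 2.175 -1.899
vertex -0.313 3.002 -1.021
endloop
endfacet
facet normal -0.416 -0.632 -0.653
outer loop
vertex -1.569 2.175 -1.899
vertex -0.987 1.978 -2.079
vertex -1.291 1.683 -1.6
endloop
endfacet
facet normal -0.621 0.120 0.775
outer loop
vertex -1.569 2.175 -1.899
vertex -1.291 1.683 -1.6
vertex -0.313 3.002 -1.021
endloop
endfacet
facet normal -0.418 -0.631 -0.654
outer loop
vertex -1.291 1.683 -1.6
vertex -0.987 1.978 -2.079
vertex -0.71 1.485 -1.78
endloop
endfacet
facet normal 0.112 -0.468 0.877
outer loop
vertex -1.291 1.683 -1.6
vertex -0.71 1.485 -1.78
vertex -0.313 3.002 -1.021
endloop
endfacet
facet normal -0.417 -0.631 -0.654
outer loop
vertex -0.71 1.485 -1.78
vertex -0.987 1.978 -2.079
vertex -0.406 1.781 -2.259
endloop
endfacet
facet normal 0.868 -0.384 0.314
outer loop
vertex -0.71 1.485 -1.78
vertex -0.406 1.781 -2.259
vertex -0.313 3.002 -1.021
endloop
endfacet
facet normal -0.528 -0.138 -0.838
outer loop
vertex -4.452 0.582 -1.867
vertex -4.695 2.341 -2.003
vertex -3.136 0.699 -2.715
endloop
endfacet
facet normal 0.137 -0.988 0.076
outer loop
vertex -2.445 0.879 -1.617
vertex -4.452 0.582 -1.867
vertex -3.136 0.699 -2.715
endloop
endfacet
facet normal -0.528 -0.138 -0.838
outer loop
vertex -3.136 0.699 -2.715
vertex -4.695 2.341 -2.003
vertex -3.379 2.457 -2.851
endloop
endfacet
facet normal 0.838 0.074 -0.540
outer loop
vertex -3.379 2.457 -2.851
vertex -2.445 0.879 -1.617
vertex -3.136 0.699 -2.715
endloop
endfacet
facet normal -0.839 -0.074 0.540
outer loop
vertex -4.452 0.582 -1.867
vertex -4.004 2.521 -0.905
vertex -4.695 2.341 -2.003
endloop
endfacet
facet normal 0.137 -0.988 0.077
outer loop
vertex -3.761 0.763 -0.769
vertex -4.452 0.582 -1.867
vertex -2.445 0.879 -1.617
endloop
endfacet
facet normal -0.838 -0.074 0.540
outer loop
vertex -3.761 0.763 -0.769
vertex -4.004 2.521 -0.905
vertex -4.452 0.582 -1.867
endloop
endfacet
facet normal -0.136 0.988 -0.076
outer loop
vertex -4.695 2.341 -2.003
vertex -4.004 2.521 -0.905
vertex -3.379 2.457 -2.851
endloop
endfacet
facet normal 0.838 0.074 -0.540
outer loop
vertex -2.688 2.638 -1.753
vertex -2.445 0.879 -1.617
vertex -3.379 2.457 -2.851
endloop
endfacet
facet normal -0.137 0.988 -0.077
outer loop
vertex -3.379 2.457 -2.851
vertex -4.004 2.521 -0.905
vertex -2.688 2.638 -1.753
endloop
endfacet
facet normal 0.528 0.138 0.838
outer loop
vertex -2.688 2.638 -1.753
vertex -3.761 0.763 -0.769
vertex -2.445 0.879 -1.617
endloop
endfacet
facet normal 0.528 0.138 0.838
outer loop
vertex -4.004 2.521 -0.905
vertex -3.761 0.763 -0.769
vertex -2.688 2.638 -1.753
endloop
endfacet
facet normal 0.083 0.935 0.343
outer loop
vertex 1.371 -0.122 1.739
vertex 1.209 -0.449 2.669
vertex 2.14 -0.401 2.312
endloop
endfacet
facet normal 0.484 0.842 -0.239
outer loop
vertex 1.371 -0.122 1.739
vertex 2.14 -0.401 2.312
vertex 2.115 -0.661 1.347
endloop
endfacet
facet normal 0.054 0.635 -0.771
outer loop
vertex 1.371 -0.122 1.739
vertex 2.115 -0.661 1.347
vertex 1.168 -0.869 1.109
endloop
endfacet
facet normal -0.611 0.601 -0.516
outer loop
vertex 1.371 -0.122 1.739
vertex 1.168 -0.869 1.109
vertex 0.608 -0.738 1.925
endloop
endfacet
facet normal -0.593 0.787 0.173
outer loop
vertex 1.371 -0.122 1.739
vertex 0.608 -0.738 1.925
vertex 1.209 -0.449 2.669
endloop
endfacet
facet normal 0.944 0.311 -0.108
outer loop
vertex 2.115 -0.661 1.347
vertex 2.14 -0.401 2.312
vertex 2.412 -1.322 2.035
endloop
endfacet
facet normal 0.297 0.462 0.836
outer loop
vertex 2.14 -0.401 2.312
vertex 1.209 -0.449 2.669
vertex 1.852 -1.191 2.851
endloop
endfacet
facet normal -0.799 0.223 0.559
outer loop
vertex 1.209 -0.449 2.669
vertex 0.608 -0.738 1.925
vertex 0.905 -1.399 2.613
endloop
endfacet
facet normal -0.828 -0.077 -0.556
outer loop
vertex 0.608 -0.738 1.925
vertex 1.168 -0.869 1.109
vertex 0.88 -1.659 1.648
endloop
endfacet
facet normal 0.248 -0.022 -0.968
outer loop
vertex 1.168 -0.869 1.109
vertex 2.115 -0.661 1.347
vertex 1.811 -1.611 1.291
endloop
endfacet
facet normal 0.611 -0.601 0.516
outer loop
vertex 1.649 -1.938 2.221
vertex 2.412 -1.322 2.035
vertex 1.852 -1.191 2.851
endloop
endfacet
facet normal -0.054 -0.635 0.771
outer loop
vertex 1.649 -1.938 2.221
vertex 1.852 -1.191 2.851
vertex 0.905 -1.399 2.613
endloop
endfacet
facet normal -0.484 -0.842 0.239
outer loop
vertex 1.649 -1.938 2.221
vertex 0.905 -1.399 2.613
vertex 0.88 -1.659 1.648
endloop
endfacet
facet normal -0.083 -0.935 -0.343
outer loop
vertex 1.649 -1.938 2.221
vertex 0.88 -1.659 1.648
vertex 1.811 -1.611 1.291
endloop
endfacet
facet normal 0.593 -0.787 -0.173
outer loop
vertex 1.649 -1.938 2.221
vertex 1.811 -1.611 1.291
vertex 2.412 -1.322 2.035
endloop
endfacet
facet normal 0.828 0.077 0.556
outer loop
vertex 1.852 -1.191 2.851
vertex 2.412 -1.322 2.035
vertex 2.14 -0.401 2.312
endloop
endfacet
facet normal -0.248 0.022 0.968
outer loop
vertex 0.905 -1.399 2.613
vertex 1.852 -1.191 2.851
vertex 1.209 -0.449 2.669
endloop
endfacet
facet normal -0.944 -0.311 0.108
outer loop
vertex 0.88 -1.659 1.648
vertex 0.905 -1.399 2.613
vertex 0.608 -0.738 1.925
endloop
endfacet
facet normal -0.297 -0.462 -0.836
outer loop
vertex 1.811 -1.611 1.291
vertex 0.88 -1.659 1.648
vertex 1.168 -0.869 1.109
endloop
endfacet
facet normal 0.799 -0.223 -0.559
outer loop
vertex 2.412 -1.322 2.035
vertex 1.811 -1.611 1.291
vertex 2.115 -0.661 1.347
endloop
endfacet

endsolid


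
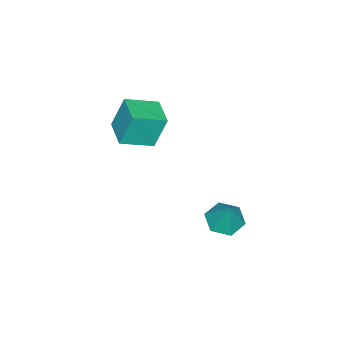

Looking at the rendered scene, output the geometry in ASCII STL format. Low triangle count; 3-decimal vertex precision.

solid 
facet normal -0.300 -0.313 -0.901
outer loop
vertex -1.101 3.573 -2.427
vertex -1.825 3.767 -2.253
vertex -1.358 4.281 -2.587
endloop
endfacet
facet normal 0.935 0.351 0.054
outer loop
vertex -1.101 3.573 -2.427
vertex -1.358 4.281 -2.587
vertex -1.415 4.193 -1.027
endloop
endfacet
facet normal -0.301 -0.312 -0.901
outer loop
vertex -1.358 4.281 -2.587
vertex -1.825 3.767 -2.253
vertex -2.082 4.475 -2.412
endloop
endfacet
facet normal 0.273 0.960 0.064
outer loop
vertex -1.358 4.281 -2.587
vertex -2.082 4.475 -2.412
vertex -1.415 4.193 -1.027
endloop
endfacet
facet normal -0.302 -0.312 -0.901
outer loop
vertex -2.082 4.475 -2.412
vertex -1.825 3.767 -2.253
vertex -2.549 3.962 -2.078
endloop
endfacet
facet normal -0.528 0.746 0.406
outer loop
vertex -2.082 4.475 -2.412
vertex -2.549 3.962 -2.078
vertex -1.415 4.193 -1.027
endloop
endfacet
facet normal -0.302 -0.313 -0.900
outer loop
vertex -2.549 3.962 -2.078
vertex -1.825 3.767 -2.253
vertex -2.292 3.254 -1.918
endloop
endfacet
facet normal -0.669 -0.076 0.739
outer loop
vertex -2.549 3.962 -2.078
vertex -2.292 3.254 -1.918
vertex -1.415 4.193 -1.027
endloop
endfacet
facet normal -0.302 -0.313 -0.900
outer loop
vertex -2.292 3.254 -1.918
vertex -1.825 3.767 -2.253
vertex -1.568 3.059 -2.093
endloop
endfacet
facet normal -0.008 -0.684 0.729
outer loop
vertex -2.292 3.254 -1.918
vertex -1.568 3.059 -2.093
vertex -1.415 4.193 -1.027
endloop
endfacet
facet normal -0.300 -0.313 -0.901
outer loop
vertex -1.568 3.059 -2.093
vertex -1.825 3.767 -2.253
vertex -1.101 3.573 -2.427
endloop
endfacet
facet normal 0.794 -0.470 0.386
outer loop
vertex -1.568 3.059 -2.093
vertex -1.101 3.573 -2.427
vertex -1.415 4.193 -1.027
endloop
endfacet
facet normal -0.706 -0.707 0.036
outer loop
vertex -1.246 -0.052 3.397
vertex -2.157 0.834 2.942
vertex -0.937 -0.43 2.042
endloop
endfacet
facet normal 0.675 -0.656 0.337
outer loop
vertex -0.083 0.426 1.998
vertex -1.246 -0.052 3.397
vertex -0.937 -0.43 2.042
endloop
endfacet
facet normal -0.706 -0.707 0.036
outer loop
vertex -0.937 -0.43 2.042
vertex -2.157 0.834 2.942
vertex -1.848 0.457 1.587
endloop
endfacet
facet normal 0.214 -0.262 -0.941
outer loop
vertex -1.848 0.457 1.587
vertex -0.083 0.426 1.998
vertex -0.937 -0.43 2.042
endloop
endfacet
facet normal -0.215 0.262 0.941
outer loop
vertex -1.246 -0.052 3.397
vertex -1.303 1.69 2.898
vertex -2.157 0.834 2.942
endloop
endfacet
facet normal 0.675 -0.657 0.337
outer loop
vertex -0.392 0.803 3.353
vertex -1.246 -0.052 3.397
vertex -0.083 0.426 1.998
endloop
endfacet
facet normal -0.214 0.262 0.941
outer loop
vertex -0.392 0.803 3.353
vertex -1.303 1.69 2.898
vertex -1.246 -0.052 3.397
endloop
endfacet
facet normal -0.675 0.656 -0.337
outer loop
vertex -2.157 0.834 2.942
vertex -1.303 1.69 2.898
vertex -1.848 0.457 1.587
endloop
endfacet
facet normal 0.214 -0.263 -0.941
outer loop
vertex -0.994 1.312 1.543
vertex -0.083 0.426 1.998
vertex -1.848 0.457 1.587
endloop
endfacet
facet normal -0.675 0.657 -0.337
outer loop
vertex -1.848 0.457 1.587
vertex -1.303 1.69 2.898
vertex -0.994 1.312 1.543
endloop
endfacet
facet normal 0.706 0.707 -0.036
outer loop
vertex -0.994 1.312 1.543
vertex -0.392 0.803 3.353
vertex -0.083 0.426 1.998
endloop
endfacet
facet normal 0.706 0.707 -0.036
outer loop
vertex -1.303 1.69 2.898
vertex -0.392 0.803 3.353
vertex -0.994 1.312 1.543
endloop
endfacet

endsolid


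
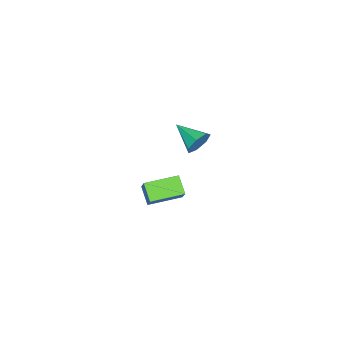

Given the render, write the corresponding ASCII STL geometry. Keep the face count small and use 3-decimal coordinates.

solid 
facet normal 0.273 0.910 -0.313
outer loop
vertex -2.716 -3.059 -3.643
vertex -3.137 -3.132 -4.223
vertex -3.305 -2.86 -3.578
endloop
endfacet
facet normal 0.069 -0.119 0.990
outer loop
vertex -2.716 -3.059 -3.643
vertex -3.305 -2.86 -3.578
vertex -3.543 -4.488 -3.757
endloop
endfacet
facet normal 0.272 0.910 -0.313
outer loop
vertex -3.305 -2.86 -3.578
vertex -3.137 -3.132 -4.223
vertex -3.767 -2.866 -3.998
endloop
endfacet
facet normal -0.673 0.017 0.740
outer loop
vertex -3.305 -2.86 -3.578
vertex -3.767 -2.866 -3.998
vertex -3.543 -4.488 -3.757
endloop
endfacet
facet normal 0.273 0.910 -0.312
outer loop
vertex -3.767 -2.866 -3.998
vertex -3.137 -3.132 -4.223
vertex -3.755 -3.072 -4.588
endloop
endfacet
facet normal -0.991 -0.133 0.026
outer loop
vertex -3.767 -2.866 -3.998
vertex -3.755 -3.072 -4.588
vertex -3.543 -4.488 -3.757
endloop
endfacet
facet normal 0.273 0.910 -0.312
outer loop
vertex -3.755 -3.072 -4.588
vertex -3.137 -3.132 -4.223
vertex -3.277 -3.323 -4.903
endloop
endfacet
facet normal -0.644 -0.457 -0.614
outer loop
vertex -3.755 -3.072 -4.588
vertex -3.277 -3.323 -4.903
vertex -3.543 -4.488 -3.757
endloop
endfacet
facet normal 0.272 0.910 -0.312
outer loop
vertex -3.277 -3.323 -4.903
vertex -3.137 -3.132 -4.223
vertex -2.694 -3.43 -4.706
endloop
endfacet
facet normal 0.105 -0.709 -0.697
outer loop
vertex -3.277 -3.323 -4.903
vertex -2.694 -3.43 -4.706
vertex -3.543 -4.488 -3.757
endloop
endfacet
facet normal 0.273 0.910 -0.311
outer loop
vertex -2.694 -3.43 -4.706
vertex -3.137 -3.132 -4.223
vertex -2.444 -3.313 -4.145
endloop
endfacet
facet normal 0.693 -0.702 -0.163
outer loop
vertex -2.694 -3.43 -4.706
vertex -2.444 -3.313 -4.145
vertex -3.543 -4.488 -3.757
endloop
endfacet
facet normal 0.273 0.910 -0.313
outer loop
vertex -2.444 -3.313 -4.145
vertex -3.137 -3.132 -4.223
vertex -2.716 -3.059 -3.643
endloop
endfacet
facet normal 0.678 -0.439 0.590
outer loop
vertex -2.444 -3.313 -4.145
vertex -2.716 -3.059 -3.643
vertex -3.543 -4.488 -3.757
endloop
endfacet
facet normal -0.700 0.711 0.058
outer loop
vertex 1.5 -1.927 -2.409
vertex 1.898 -1.593 -1.699
vertex 2.03 -1.359 -2.973
endloop
endfacet
facet normal -0.452 -0.380 -0.807
outer loop
vertex 3.102 -2.447 -3.061
vertex 1.5 -1.927 -2.409
vertex 2.03 -1.359 -2.973
endloop
endfacet
facet normal -0.701 0.711 0.058
outer loop
vertex 2.03 -1.359 -2.973
vertex 1.898 -1.593 -1.699
vertex 2.428 -1.025 -2.262
endloop
endfacet
facet normal 0.552 0.592 -0.587
outer loop
vertex 2.428 -1.025 -2.262
vertex 3.102 -2.447 -3.061
vertex 2.03 -1.359 -2.973
endloop
endfacet
facet normal -0.552 -0.591 0.588
outer loop
vertex 1.5 -1.927 -2.409
vertex 2.97 -2.681 -1.787
vertex 1.898 -1.593 -1.699
endloop
endfacet
facet normal -0.452 -0.379 -0.808
outer loop
vertex 2.572 -3.015 -2.498
vertex 1.5 -1.927 -2.409
vertex 3.102 -2.447 -3.061
endloop
endfacet
facet normal -0.552 -0.592 0.587
outer loop
vertex 2.572 -3.015 -2.498
vertex 2.97 -2.681 -1.787
vertex 1.5 -1.927 -2.409
endloop
endfacet
facet normal 0.451 0.379 0.808
outer loop
vertex 1.898 -1.593 -1.699
vertex 2.97 -2.681 -1.787
vertex 2.428 -1.025 -2.262
endloop
endfacet
facet normal 0.552 0.592 -0.588
outer loop
vertex 3.5 -2.113 -2.351
vertex 3.102 -2.447 -3.061
vertex 2.428 -1.025 -2.262
endloop
endfacet
facet normal 0.452 0.380 0.807
outer loop
vertex 2.428 -1.025 -2.262
vertex 2.97 -2.681 -1.787
vertex 3.5 -2.113 -2.351
endloop
endfacet
facet normal 0.701 -0.711 -0.058
outer loop
vertex 3.5 -2.113 -2.351
vertex 2.572 -3.015 -2.498
vertex 3.102 -2.447 -3.061
endloop
endfacet
facet normal 0.701 -0.711 -0.058
outer loop
vertex 2.97 -2.681 -1.787
vertex 2.572 -3.015 -2.498
vertex 3.5 -2.113 -2.351
endloop
endfacet

endsolid


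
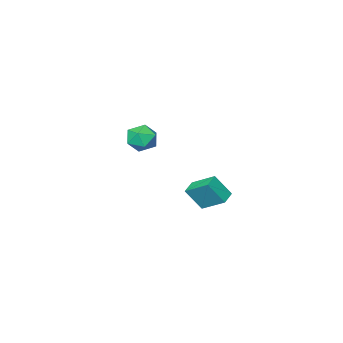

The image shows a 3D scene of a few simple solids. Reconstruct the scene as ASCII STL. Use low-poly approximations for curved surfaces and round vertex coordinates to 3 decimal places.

solid 
facet normal -0.441 0.369 -0.818
outer loop
vertex -3.425 4.189 -0.778
vertex -2.627 4.6 -1.023
vertex -2.992 2.848 -1.617
endloop
endfacet
facet normal -0.858 -0.442 0.263
outer loop
vertex -2.313 2.28 -0.357
vertex -3.425 4.189 -0.778
vertex -2.992 2.848 -1.617
endloop
endfacet
facet normal -0.441 0.369 -0.818
outer loop
vertex -2.992 2.848 -1.617
vertex -2.627 4.6 -1.023
vertex -2.194 3.259 -1.862
endloop
endfacet
facet normal 0.264 -0.818 -0.511
outer loop
vertex -2.194 3.259 -1.862
vertex -2.313 2.28 -0.357
vertex -2.992 2.848 -1.617
endloop
endfacet
facet normal -0.264 0.818 0.511
outer loop
vertex -3.425 4.189 -0.778
vertex -1.948 4.032 0.237
vertex -2.627 4.6 -1.023
endloop
endfacet
facet normal -0.858 -0.442 0.263
outer loop
vertex -2.746 3.621 0.482
vertex -3.425 4.189 -0.778
vertex -2.313 2.28 -0.357
endloop
endfacet
facet normal -0.264 0.818 0.511
outer loop
vertex -2.746 3.621 0.482
vertex -1.948 4.032 0.237
vertex -3.425 4.189 -0.778
endloop
endfacet
facet normal 0.858 0.442 -0.263
outer loop
vertex -2.627 4.6 -1.023
vertex -1.948 4.032 0.237
vertex -2.194 3.259 -1.862
endloop
endfacet
facet normal 0.264 -0.818 -0.511
outer loop
vertex -1.515 2.691 -0.602
vertex -2.313 2.28 -0.357
vertex -2.194 3.259 -1.862
endloop
endfacet
facet normal 0.858 0.442 -0.263
outer loop
vertex -2.194 3.259 -1.862
vertex -1.948 4.032 0.237
vertex -1.515 2.691 -0.602
endloop
endfacet
facet normal 0.441 -0.369 0.818
outer loop
vertex -1.515 2.691 -0.602
vertex -2.746 3.621 0.482
vertex -2.313 2.28 -0.357
endloop
endfacet
facet normal 0.441 -0.369 0.818
outer loop
vertex -1.948 4.032 0.237
vertex -2.746 3.621 0.482
vertex -1.515 2.691 -0.602
endloop
endfacet
facet normal -0.670 0.339 0.660
outer loop
vertex -3.723 -2.679 1.044
vertex -4.353 -3.441 0.795
vertex -3.675 -3.565 1.547
endloop
endfacet
facet normal -0.006 0.493 0.870
outer loop
vertex -3.723 -2.679 1.044
vertex -3.675 -3.565 1.547
vertex -2.817 -3.084 1.28
endloop
endfacet
facet normal 0.302 0.884 0.358
outer loop
vertex -3.723 -2.679 1.044
vertex -2.817 -3.084 1.28
vertex -2.963 -2.663 0.363
endloop
endfacet
facet normal -0.172 0.970 -0.169
outer loop
vertex -3.723 -2.679 1.044
vertex -2.963 -2.663 0.363
vertex -3.913 -2.884 0.063
endloop
endfacet
facet normal -0.773 0.634 0.017
outer loop
vertex -3.723 -2.679 1.044
vertex -3.913 -2.884 0.063
vertex -4.353 -3.441 0.795
endloop
endfacet
facet normal 0.355 -0.119 0.927
outer loop
vertex -2.817 -3.084 1.28
vertex -3.675 -3.565 1.547
vertex -2.887 -4.096 1.177
endloop
endfacet
facet normal -0.720 -0.369 0.588
outer loop
vertex -3.675 -3.565 1.547
vertex -4.353 -3.441 0.795
vertex -3.837 -4.317 0.877
endloop
endfacet
facet normal -0.886 0.107 -0.451
outer loop
vertex -4.353 -3.441 0.795
vertex -3.913 -2.884 0.063
vertex -3.983 -3.896 -0.04
endloop
endfacet
facet normal 0.086 0.652 -0.753
outer loop
vertex -3.913 -2.884 0.063
vertex -2.963 -2.663 0.363
vertex -3.125 -3.415 -0.307
endloop
endfacet
facet normal 0.853 0.512 0.099
outer loop
vertex -2.963 -2.663 0.363
vertex -2.817 -3.084 1.28
vertex -2.447 -3.539 0.445
endloop
endfacet
facet normal 0.172 -0.970 0.169
outer loop
vertex -3.077 -4.301 0.196
vertex -2.887 -4.096 1.177
vertex -3.837 -4.317 0.877
endloop
endfacet
facet normal -0.302 -0.884 -0.358
outer loop
vertex -3.077 -4.301 0.196
vertex -3.837 -4.317 0.877
vertex -3.983 -3.896 -0.04
endloop
endfacet
facet normal 0.006 -0.493 -0.870
outer loop
vertex -3.077 -4.301 0.196
vertex -3.983 -3.896 -0.04
vertex -3.125 -3.415 -0.307
endloop
endfacet
facet normal 0.670 -0.339 -0.660
outer loop
vertex -3.077 -4.301 0.196
vertex -3.125 -3.415 -0.307
vertex -2.447 -3.539 0.445
endloop
endfacet
facet normal 0.773 -0.634 -0.017
outer loop
vertex -3.077 -4.301 0.196
vertex -2.447 -3.539 0.445
vertex -2.887 -4.096 1.177
endloop
endfacet
facet normal -0.086 -0.652 0.753
outer loop
vertex -3.837 -4.317 0.877
vertex -2.887 -4.096 1.177
vertex -3.675 -3.565 1.547
endloop
endfacet
facet normal -0.853 -0.512 -0.099
outer loop
vertex -3.983 -3.896 -0.04
vertex -3.837 -4.317 0.877
vertex -4.353 -3.441 0.795
endloop
endfacet
facet normal -0.355 0.119 -0.927
outer loop
vertex -3.125 -3.415 -0.307
vertex -3.983 -3.896 -0.04
vertex -3.913 -2.884 0.063
endloop
endfacet
facet normal 0.720 0.369 -0.588
outer loop
vertex -2.447 -3.539 0.445
vertex -3.125 -3.415 -0.307
vertex -2.963 -2.663 0.363
endloop
endfacet
facet normal 0.886 -0.107 0.451
outer loop
vertex -2.887 -4.096 1.177
vertex -2.447 -3.539 0.445
vertex -2.817 -3.084 1.28
endloop
endfacet

endsolid


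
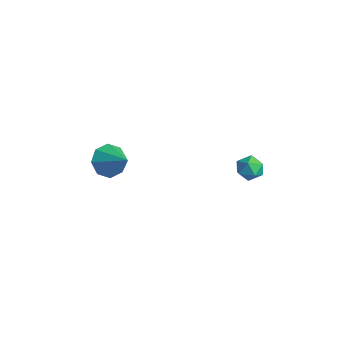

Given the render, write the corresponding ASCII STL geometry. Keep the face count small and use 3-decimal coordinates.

solid 
facet normal -0.828 -0.128 -0.545
outer loop
vertex -3.093 -3.388 -4.071
vertex -3.64 -3.129 -3.301
vertex -3.223 -2.649 -4.047
endloop
endfacet
facet normal 0.861 0.167 -0.481
outer loop
vertex -3.093 -3.388 -4.071
vertex -3.223 -2.649 -4.047
vertex -2.24 -2.911 -2.379
endloop
endfacet
facet normal -0.828 -0.128 -0.545
outer loop
vertex -3.223 -2.649 -4.047
vertex -3.64 -3.129 -3.301
vertex -3.598 -2.192 -3.585
endloop
endfacet
facet normal 0.614 0.751 -0.244
outer loop
vertex -3.223 -2.649 -4.047
vertex -3.598 -2.192 -3.585
vertex -2.24 -2.911 -2.379
endloop
endfacet
facet normal -0.829 -0.128 -0.545
outer loop
vertex -3.598 -2.192 -3.585
vertex -3.64 -3.129 -3.301
vertex -3.997 -2.283 -2.957
endloop
endfacet
facet normal 0.238 0.928 0.286
outer loop
vertex -3.598 -2.192 -3.585
vertex -3.997 -2.283 -2.957
vertex -2.24 -2.911 -2.379
endloop
endfacet
facet normal -0.829 -0.128 -0.545
outer loop
vertex -3.997 -2.283 -2.957
vertex -3.64 -3.129 -3.301
vertex -4.187 -2.87 -2.53
endloop
endfacet
facet normal -0.049 0.598 0.800
outer loop
vertex -3.997 -2.283 -2.957
vertex -4.187 -2.87 -2.53
vertex -2.24 -2.911 -2.379
endloop
endfacet
facet normal -0.829 -0.128 -0.545
outer loop
vertex -4.187 -2.87 -2.53
vertex -3.64 -3.129 -3.301
vertex -4.057 -3.608 -2.554
endloop
endfacet
facet normal -0.078 -0.046 0.996
outer loop
vertex -4.187 -2.87 -2.53
vertex -4.057 -3.608 -2.554
vertex -2.24 -2.911 -2.379
endloop
endfacet
facet normal -0.828 -0.129 -0.545
outer loop
vertex -4.057 -3.608 -2.554
vertex -3.64 -3.129 -3.301
vertex -3.682 -4.065 -3.016
endloop
endfacet
facet normal 0.168 -0.629 0.759
outer loop
vertex -4.057 -3.608 -2.554
vertex -3.682 -4.065 -3.016
vertex -2.24 -2.911 -2.379
endloop
endfacet
facet normal -0.828 -0.129 -0.545
outer loop
vertex -3.682 -4.065 -3.016
vertex -3.64 -3.129 -3.301
vertex -3.283 -3.974 -3.644
endloop
endfacet
facet normal 0.545 -0.807 0.229
outer loop
vertex -3.682 -4.065 -3.016
vertex -3.283 -3.974 -3.644
vertex -2.24 -2.911 -2.379
endloop
endfacet
facet normal -0.828 -0.129 -0.545
outer loop
vertex -3.283 -3.974 -3.644
vertex -3.64 -3.129 -3.301
vertex -3.093 -3.388 -4.071
endloop
endfacet
facet normal 0.831 -0.477 -0.285
outer loop
vertex -3.283 -3.974 -3.644
vertex -3.093 -3.388 -4.071
vertex -2.24 -2.911 -2.379
endloop
endfacet
facet normal -0.655 0.672 0.346
outer loop
vertex 2.173 0.628 -0.84
vertex 2.577 0.708 -0.23
vertex 2.706 1.135 -0.815
endloop
endfacet
facet normal -0.632 0.682 -0.368
outer loop
vertex 2.173 0.628 -0.84
vertex 2.706 1.135 -0.815
vertex 2.616 0.725 -1.42
endloop
endfacet
facet normal -0.797 0.029 -0.604
outer loop
vertex 2.173 0.628 -0.84
vertex 2.616 0.725 -1.42
vertex 2.431 0.045 -1.208
endloop
endfacet
facet normal -0.922 -0.385 -0.036
outer loop
vertex 2.173 0.628 -0.84
vertex 2.431 0.045 -1.208
vertex 2.407 0.034 -0.472
endloop
endfacet
facet normal -0.834 0.013 0.551
outer loop
vertex 2.173 0.628 -0.84
vertex 2.407 0.034 -0.472
vertex 2.577 0.708 -0.23
endloop
endfacet
facet normal 0.038 0.825 -0.564
outer loop
vertex 2.616 0.725 -1.42
vertex 2.706 1.135 -0.815
vertex 3.293 0.866 -1.168
endloop
endfacet
facet normal 0.001 0.808 0.590
outer loop
vertex 2.706 1.135 -0.815
vertex 2.577 0.708 -0.23
vertex 3.269 0.855 -0.432
endloop
endfacet
facet normal -0.289 -0.258 0.922
outer loop
vertex 2.577 0.708 -0.23
vertex 2.407 0.034 -0.472
vertex 3.084 0.175 -0.22
endloop
endfacet
facet normal -0.430 -0.902 -0.028
outer loop
vertex 2.407 0.034 -0.472
vertex 2.431 0.045 -1.208
vertex 2.994 -0.235 -0.825
endloop
endfacet
facet normal -0.227 -0.233 -0.946
outer loop
vertex 2.431 0.045 -1.208
vertex 2.616 0.725 -1.42
vertex 3.123 0.192 -1.41
endloop
endfacet
facet normal 0.922 0.385 0.036
outer loop
vertex 3.527 0.272 -0.8
vertex 3.293 0.866 -1.168
vertex 3.269 0.855 -0.432
endloop
endfacet
facet normal 0.797 -0.029 0.604
outer loop
vertex 3.527 0.272 -0.8
vertex 3.269 0.855 -0.432
vertex 3.084 0.175 -0.22
endloop
endfacet
facet normal 0.632 -0.682 0.368
outer loop
vertex 3.527 0.272 -0.8
vertex 3.084 0.175 -0.22
vertex 2.994 -0.235 -0.825
endloop
endfacet
facet normal 0.655 -0.672 -0.346
outer loop
vertex 3.527 0.272 -0.8
vertex 2.994 -0.235 -0.825
vertex 3.123 0.192 -1.41
endloop
endfacet
facet normal 0.834 -0.013 -0.551
outer loop
vertex 3.527 0.272 -0.8
vertex 3.123 0.192 -1.41
vertex 3.293 0.866 -1.168
endloop
endfacet
facet normal 0.430 0.902 0.028
outer loop
vertex 3.269 0.855 -0.432
vertex 3.293 0.866 -1.168
vertex 2.706 1.135 -0.815
endloop
endfacet
facet normal 0.227 0.233 0.946
outer loop
vertex 3.084 0.175 -0.22
vertex 3.269 0.855 -0.432
vertex 2.577 0.708 -0.23
endloop
endfacet
facet normal -0.038 -0.825 0.564
outer loop
vertex 2.994 -0.235 -0.825
vertex 3.084 0.175 -0.22
vertex 2.407 0.034 -0.472
endloop
endfacet
facet normal -0.001 -0.808 -0.590
outer loop
vertex 3.123 0.192 -1.41
vertex 2.994 -0.235 -0.825
vertex 2.431 0.045 -1.208
endloop
endfacet
facet normal 0.289 0.258 -0.922
outer loop
vertex 3.293 0.866 -1.168
vertex 3.123 0.192 -1.41
vertex 2.616 0.725 -1.42
endloop
endfacet

endsolid


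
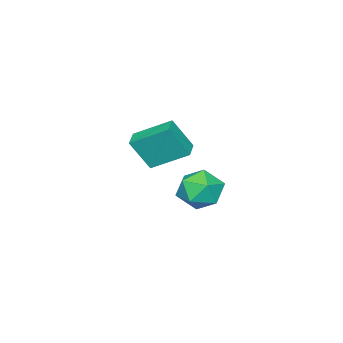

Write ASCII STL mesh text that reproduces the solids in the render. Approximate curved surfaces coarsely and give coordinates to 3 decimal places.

solid 
facet normal -0.758 0.223 0.613
outer loop
vertex -0.027 4.006 1.503
vertex -0.476 2.906 1.348
vertex 0.303 3.115 2.235
endloop
endfacet
facet normal -0.170 0.587 0.791
outer loop
vertex -0.027 4.006 1.503
vertex 0.303 3.115 2.235
vertex 1.12 3.894 1.833
endloop
endfacet
facet normal 0.030 0.974 0.226
outer loop
vertex -0.027 4.006 1.503
vertex 1.12 3.894 1.833
vertex 0.847 4.166 0.698
endloop
endfacet
facet normal -0.434 0.849 -0.302
outer loop
vertex -0.027 4.006 1.503
vertex 0.847 4.166 0.698
vertex -0.14 3.555 0.398
endloop
endfacet
facet normal -0.921 0.385 -0.063
outer loop
vertex -0.027 4.006 1.503
vertex -0.14 3.555 0.398
vertex -0.476 2.906 1.348
endloop
endfacet
facet normal 0.347 0.116 0.931
outer loop
vertex 1.12 3.894 1.833
vertex 0.303 3.115 2.235
vertex 1.38 2.725 1.882
endloop
endfacet
facet normal -0.604 -0.473 0.642
outer loop
vertex 0.303 3.115 2.235
vertex -0.476 2.906 1.348
vertex 0.393 2.114 1.582
endloop
endfacet
facet normal -0.867 -0.212 -0.451
outer loop
vertex -0.476 2.906 1.348
vertex -0.14 3.555 0.398
vertex 0.12 2.386 0.447
endloop
endfacet
facet normal -0.079 0.540 -0.838
outer loop
vertex -0.14 3.555 0.398
vertex 0.847 4.166 0.698
vertex 0.937 3.165 0.045
endloop
endfacet
facet normal 0.671 0.741 0.016
outer loop
vertex 0.847 4.166 0.698
vertex 1.12 3.894 1.833
vertex 1.716 3.374 0.932
endloop
endfacet
facet normal 0.434 -0.849 0.302
outer loop
vertex 1.267 2.274 0.777
vertex 1.38 2.725 1.882
vertex 0.393 2.114 1.582
endloop
endfacet
facet normal -0.030 -0.974 -0.226
outer loop
vertex 1.267 2.274 0.777
vertex 0.393 2.114 1.582
vertex 0.12 2.386 0.447
endloop
endfacet
facet normal 0.170 -0.587 -0.791
outer loop
vertex 1.267 2.274 0.777
vertex 0.12 2.386 0.447
vertex 0.937 3.165 0.045
endloop
endfacet
facet normal 0.758 -0.223 -0.613
outer loop
vertex 1.267 2.274 0.777
vertex 0.937 3.165 0.045
vertex 1.716 3.374 0.932
endloop
endfacet
facet normal 0.921 -0.385 0.063
outer loop
vertex 1.267 2.274 0.777
vertex 1.716 3.374 0.932
vertex 1.38 2.725 1.882
endloop
endfacet
facet normal 0.079 -0.540 0.838
outer loop
vertex 0.393 2.114 1.582
vertex 1.38 2.725 1.882
vertex 0.303 3.115 2.235
endloop
endfacet
facet normal -0.671 -0.741 -0.016
outer loop
vertex 0.12 2.386 0.447
vertex 0.393 2.114 1.582
vertex -0.476 2.906 1.348
endloop
endfacet
facet normal -0.347 -0.116 -0.931
outer loop
vertex 0.937 3.165 0.045
vertex 0.12 2.386 0.447
vertex -0.14 3.555 0.398
endloop
endfacet
facet normal 0.604 0.473 -0.642
outer loop
vertex 1.716 3.374 0.932
vertex 0.937 3.165 0.045
vertex 0.847 4.166 0.698
endloop
endfacet
facet normal 0.867 0.212 0.451
outer loop
vertex 1.38 2.725 1.882
vertex 1.716 3.374 0.932
vertex 1.12 3.894 1.833
endloop
endfacet
facet normal -0.308 0.407 -0.860
outer loop
vertex -4.573 -0.929 0.627
vertex -3.624 -0.448 0.515
vertex -3.816 -2.678 -0.472
endloop
endfacet
facet normal -0.887 -0.450 0.105
outer loop
vertex -3.216 -3.472 1.205
vertex -4.573 -0.929 0.627
vertex -3.816 -2.678 -0.472
endloop
endfacet
facet normal -0.308 0.407 -0.860
outer loop
vertex -3.816 -2.678 -0.472
vertex -3.624 -0.448 0.515
vertex -2.867 -2.197 -0.584
endloop
endfacet
facet normal 0.344 -0.795 -0.500
outer loop
vertex -2.867 -2.197 -0.584
vertex -3.216 -3.472 1.205
vertex -3.816 -2.678 -0.472
endloop
endfacet
facet normal -0.344 0.795 0.500
outer loop
vertex -4.573 -0.929 0.627
vertex -3.024 -1.242 2.192
vertex -3.624 -0.448 0.515
endloop
endfacet
facet normal -0.887 -0.450 0.105
outer loop
vertex -3.973 -1.723 2.304
vertex -4.573 -0.929 0.627
vertex -3.216 -3.472 1.205
endloop
endfacet
facet normal -0.344 0.795 0.500
outer loop
vertex -3.973 -1.723 2.304
vertex -3.024 -1.242 2.192
vertex -4.573 -0.929 0.627
endloop
endfacet
facet normal 0.887 0.450 -0.105
outer loop
vertex -3.624 -0.448 0.515
vertex -3.024 -1.242 2.192
vertex -2.867 -2.197 -0.584
endloop
endfacet
facet normal 0.344 -0.795 -0.500
outer loop
vertex -2.267 -2.991 1.093
vertex -3.216 -3.472 1.205
vertex -2.867 -2.197 -0.584
endloop
endfacet
facet normal 0.887 0.450 -0.105
outer loop
vertex -2.867 -2.197 -0.584
vertex -3.024 -1.242 2.192
vertex -2.267 -2.991 1.093
endloop
endfacet
facet normal 0.308 -0.407 0.860
outer loop
vertex -2.267 -2.991 1.093
vertex -3.973 -1.723 2.304
vertex -3.216 -3.472 1.205
endloop
endfacet
facet normal 0.308 -0.407 0.860
outer loop
vertex -3.024 -1.242 2.192
vertex -3.973 -1.723 2.304
vertex -2.267 -2.991 1.093
endloop
endfacet

endsolid


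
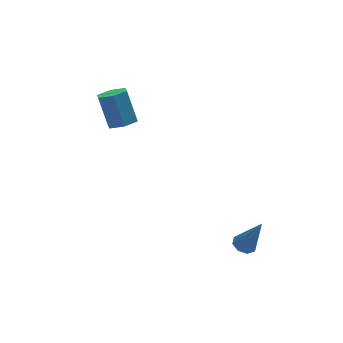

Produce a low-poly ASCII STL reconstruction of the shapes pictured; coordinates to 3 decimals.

solid 
facet normal 0.146 -0.451 -0.880
outer loop
vertex 0.036 3.411 2.102
vertex -0.661 3.109 2.141
vertex -0.558 3.786 1.811
endloop
endfacet
facet normal 0.607 0.743 -0.282
outer loop
vertex 0.036 3.411 2.102
vertex -0.558 3.786 1.811
vertex -0.222 4.212 3.659
endloop
endfacet
facet normal 0.607 0.743 -0.282
outer loop
vertex -0.222 4.212 3.659
vertex -0.558 3.786 1.811
vertex -0.816 4.587 3.368
endloop
endfacet
facet normal -0.145 0.453 0.880
outer loop
vertex -0.222 4.212 3.659
vertex -0.816 4.587 3.368
vertex -0.919 3.911 3.699
endloop
endfacet
facet normal 0.146 -0.451 -0.880
outer loop
vertex -0.558 3.786 1.811
vertex -0.661 3.109 2.141
vertex -1.254 3.485 1.85
endloop
endfacet
facet normal -0.372 0.799 -0.473
outer loop
vertex -0.558 3.786 1.811
vertex -1.254 3.485 1.85
vertex -0.816 4.587 3.368
endloop
endfacet
facet normal -0.372 0.799 -0.473
outer loop
vertex -0.816 4.587 3.368
vertex -1.254 3.485 1.85
vertex -1.512 4.286 3.407
endloop
endfacet
facet normal -0.147 0.453 0.879
outer loop
vertex -0.816 4.587 3.368
vertex -1.512 4.286 3.407
vertex -0.919 3.911 3.699
endloop
endfacet
facet normal 0.145 -0.452 -0.880
outer loop
vertex -1.254 3.485 1.85
vertex -0.661 3.109 2.141
vertex -1.358 2.808 2.181
endloop
endfacet
facet normal -0.980 0.057 -0.192
outer loop
vertex -1.254 3.485 1.85
vertex -1.358 2.808 2.181
vertex -1.512 4.286 3.407
endloop
endfacet
facet normal -0.980 0.057 -0.192
outer loop
vertex -1.512 4.286 3.407
vertex -1.358 2.808 2.181
vertex -1.616 3.609 3.738
endloop
endfacet
facet normal -0.147 0.453 0.880
outer loop
vertex -1.512 4.286 3.407
vertex -1.616 3.609 3.738
vertex -0.919 3.911 3.699
endloop
endfacet
facet normal 0.145 -0.453 -0.880
outer loop
vertex -1.358 2.808 2.181
vertex -0.661 3.109 2.141
vertex -0.764 2.433 2.472
endloop
endfacet
facet normal -0.607 -0.743 0.282
outer loop
vertex -1.358 2.808 2.181
vertex -0.764 2.433 2.472
vertex -1.616 3.609 3.738
endloop
endfacet
facet normal -0.607 -0.743 0.282
outer loop
vertex -1.616 3.609 3.738
vertex -0.764 2.433 2.472
vertex -1.022 3.234 4.029
endloop
endfacet
facet normal -0.146 0.451 0.880
outer loop
vertex -1.616 3.609 3.738
vertex -1.022 3.234 4.029
vertex -0.919 3.911 3.699
endloop
endfacet
facet normal 0.147 -0.453 -0.879
outer loop
vertex -0.764 2.433 2.472
vertex -0.661 3.109 2.141
vertex -0.068 2.734 2.433
endloop
endfacet
facet normal 0.372 -0.799 0.473
outer loop
vertex -0.764 2.433 2.472
vertex -0.068 2.734 2.433
vertex -1.022 3.234 4.029
endloop
endfacet
facet normal 0.372 -0.799 0.473
outer loop
vertex -1.022 3.234 4.029
vertex -0.068 2.734 2.433
vertex -0.326 3.535 3.99
endloop
endfacet
facet normal -0.146 0.451 0.880
outer loop
vertex -1.022 3.234 4.029
vertex -0.326 3.535 3.99
vertex -0.919 3.911 3.699
endloop
endfacet
facet normal 0.147 -0.453 -0.880
outer loop
vertex -0.068 2.734 2.433
vertex -0.661 3.109 2.141
vertex 0.036 3.411 2.102
endloop
endfacet
facet normal 0.980 -0.057 0.192
outer loop
vertex -0.068 2.734 2.433
vertex 0.036 3.411 2.102
vertex -0.326 3.535 3.99
endloop
endfacet
facet normal 0.980 -0.057 0.192
outer loop
vertex -0.326 3.535 3.99
vertex 0.036 3.411 2.102
vertex -0.222 4.212 3.659
endloop
endfacet
facet normal -0.145 0.452 0.880
outer loop
vertex -0.326 3.535 3.99
vertex -0.222 4.212 3.659
vertex -0.919 3.911 3.699
endloop
endfacet
facet normal -0.292 0.283 -0.914
outer loop
vertex 3.701 -2.746 -3.168
vertex 3.35 -2.337 -2.929
vertex 3.91 -2.35 -3.112
endloop
endfacet
facet normal 0.884 -0.448 -0.133
outer loop
vertex 3.701 -2.746 -3.168
vertex 3.91 -2.35 -3.112
vertex 3.93 -2.903 -1.111
endloop
endfacet
facet normal -0.292 0.285 -0.913
outer loop
vertex 3.91 -2.35 -3.112
vertex 3.35 -2.337 -2.929
vertex 3.791 -1.946 -2.948
endloop
endfacet
facet normal 0.964 0.259 0.062
outer loop
vertex 3.91 -2.35 -3.112
vertex 3.791 -1.946 -2.948
vertex 3.93 -2.903 -1.111
endloop
endfacet
facet normal -0.292 0.285 -0.913
outer loop
vertex 3.791 -1.946 -2.948
vertex 3.35 -2.337 -2.929
vertex 3.413 -1.772 -2.773
endloop
endfacet
facet normal 0.523 0.772 0.362
outer loop
vertex 3.791 -1.946 -2.948
vertex 3.413 -1.772 -2.773
vertex 3.93 -2.903 -1.111
endloop
endfacet
facet normal -0.292 0.285 -0.913
outer loop
vertex 3.413 -1.772 -2.773
vertex 3.35 -2.337 -2.929
vertex 2.998 -1.929 -2.689
endloop
endfacet
facet normal -0.178 0.787 0.591
outer loop
vertex 3.413 -1.772 -2.773
vertex 2.998 -1.929 -2.689
vertex 3.93 -2.903 -1.111
endloop
endfacet
facet normal -0.292 0.285 -0.913
outer loop
vertex 2.998 -1.929 -2.689
vertex 3.35 -2.337 -2.929
vertex 2.789 -2.325 -2.746
endloop
endfacet
facet normal -0.731 0.297 0.615
outer loop
vertex 2.998 -1.929 -2.689
vertex 2.789 -2.325 -2.746
vertex 3.93 -2.903 -1.111
endloop
endfacet
facet normal -0.292 0.283 -0.914
outer loop
vertex 2.789 -2.325 -2.746
vertex 3.35 -2.337 -2.929
vertex 2.908 -2.729 -2.909
endloop
endfacet
facet normal -0.810 -0.408 0.421
outer loop
vertex 2.789 -2.325 -2.746
vertex 2.908 -2.729 -2.909
vertex 3.93 -2.903 -1.111
endloop
endfacet
facet normal -0.292 0.283 -0.913
outer loop
vertex 2.908 -2.729 -2.909
vertex 3.35 -2.337 -2.929
vertex 3.286 -2.903 -3.084
endloop
endfacet
facet normal -0.369 -0.922 0.120
outer loop
vertex 2.908 -2.729 -2.909
vertex 3.286 -2.903 -3.084
vertex 3.93 -2.903 -1.111
endloop
endfacet
facet normal -0.292 0.283 -0.914
outer loop
vertex 3.286 -2.903 -3.084
vertex 3.35 -2.337 -2.929
vertex 3.701 -2.746 -3.168
endloop
endfacet
facet normal 0.332 -0.937 -0.109
outer loop
vertex 3.286 -2.903 -3.084
vertex 3.701 -2.746 -3.168
vertex 3.93 -2.903 -1.111
endloop
endfacet

endsolid


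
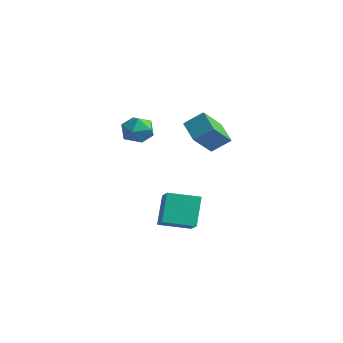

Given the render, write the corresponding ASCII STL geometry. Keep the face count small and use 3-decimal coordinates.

solid 
facet normal -0.861 0.255 0.440
outer loop
vertex 0.804 2.822 4.757
vertex 0.581 4.198 3.525
vertex 0.161 2.012 3.969
endloop
endfacet
facet normal 0.120 -0.740 0.662
outer loop
vertex 1.479 1.622 3.295
vertex 0.804 2.822 4.757
vertex 0.161 2.012 3.969
endloop
endfacet
facet normal -0.861 0.255 0.440
outer loop
vertex 0.161 2.012 3.969
vertex 0.581 4.198 3.525
vertex -0.061 3.388 2.737
endloop
endfacet
facet normal -0.494 -0.623 -0.606
outer loop
vertex -0.061 3.388 2.737
vertex 1.479 1.622 3.295
vertex 0.161 2.012 3.969
endloop
endfacet
facet normal 0.494 0.623 0.606
outer loop
vertex 0.804 2.822 4.757
vertex 1.899 3.808 2.851
vertex 0.581 4.198 3.525
endloop
endfacet
facet normal 0.120 -0.739 0.662
outer loop
vertex 2.121 2.432 4.083
vertex 0.804 2.822 4.757
vertex 1.479 1.622 3.295
endloop
endfacet
facet normal 0.495 0.623 0.606
outer loop
vertex 2.121 2.432 4.083
vertex 1.899 3.808 2.851
vertex 0.804 2.822 4.757
endloop
endfacet
facet normal -0.120 0.739 -0.662
outer loop
vertex 0.581 4.198 3.525
vertex 1.899 3.808 2.851
vertex -0.061 3.388 2.737
endloop
endfacet
facet normal -0.495 -0.623 -0.606
outer loop
vertex 1.256 2.998 2.063
vertex 1.479 1.622 3.295
vertex -0.061 3.388 2.737
endloop
endfacet
facet normal -0.120 0.740 -0.662
outer loop
vertex -0.061 3.388 2.737
vertex 1.899 3.808 2.851
vertex 1.256 2.998 2.063
endloop
endfacet
facet normal 0.861 -0.254 -0.440
outer loop
vertex 1.256 2.998 2.063
vertex 2.121 2.432 4.083
vertex 1.479 1.622 3.295
endloop
endfacet
facet normal 0.861 -0.255 -0.440
outer loop
vertex 1.899 3.808 2.851
vertex 2.121 2.432 4.083
vertex 1.256 2.998 2.063
endloop
endfacet
facet normal -0.936 0.335 0.105
outer loop
vertex -3.892 2.421 2.374
vertex -4.24 1.464 2.324
vertex -3.993 1.871 3.226
endloop
endfacet
facet normal -0.473 0.765 0.438
outer loop
vertex -3.892 2.421 2.374
vertex -3.993 1.871 3.226
vertex -3.169 2.457 3.092
endloop
endfacet
facet normal -0.003 0.999 -0.047
outer loop
vertex -3.892 2.421 2.374
vertex -3.169 2.457 3.092
vertex -2.907 2.412 2.108
endloop
endfacet
facet normal -0.176 0.715 -0.677
outer loop
vertex -3.892 2.421 2.374
vertex -2.907 2.412 2.108
vertex -3.569 1.799 1.633
endloop
endfacet
facet normal -0.753 0.304 -0.584
outer loop
vertex -3.892 2.421 2.374
vertex -3.569 1.799 1.633
vertex -4.24 1.464 2.324
endloop
endfacet
facet normal -0.118 0.376 0.919
outer loop
vertex -3.169 2.457 3.092
vertex -3.993 1.871 3.226
vertex -3.071 1.521 3.487
endloop
endfacet
facet normal -0.868 -0.319 0.382
outer loop
vertex -3.993 1.871 3.226
vertex -4.24 1.464 2.324
vertex -3.733 0.908 3.012
endloop
endfacet
facet normal -0.571 -0.369 -0.733
outer loop
vertex -4.24 1.464 2.324
vertex -3.569 1.799 1.633
vertex -3.471 0.863 2.028
endloop
endfacet
facet normal 0.362 0.294 -0.884
outer loop
vertex -3.569 1.799 1.633
vertex -2.907 2.412 2.108
vertex -2.647 1.449 1.894
endloop
endfacet
facet normal 0.642 0.754 0.136
outer loop
vertex -2.907 2.412 2.108
vertex -3.169 2.457 3.092
vertex -2.4 1.856 2.796
endloop
endfacet
facet normal 0.176 -0.715 0.677
outer loop
vertex -2.748 0.899 2.746
vertex -3.071 1.521 3.487
vertex -3.733 0.908 3.012
endloop
endfacet
facet normal 0.003 -0.999 0.047
outer loop
vertex -2.748 0.899 2.746
vertex -3.733 0.908 3.012
vertex -3.471 0.863 2.028
endloop
endfacet
facet normal 0.473 -0.765 -0.438
outer loop
vertex -2.748 0.899 2.746
vertex -3.471 0.863 2.028
vertex -2.647 1.449 1.894
endloop
endfacet
facet normal 0.936 -0.335 -0.105
outer loop
vertex -2.748 0.899 2.746
vertex -2.647 1.449 1.894
vertex -2.4 1.856 2.796
endloop
endfacet
facet normal 0.753 -0.304 0.584
outer loop
vertex -2.748 0.899 2.746
vertex -2.4 1.856 2.796
vertex -3.071 1.521 3.487
endloop
endfacet
facet normal -0.362 -0.294 0.884
outer loop
vertex -3.733 0.908 3.012
vertex -3.071 1.521 3.487
vertex -3.993 1.871 3.226
endloop
endfacet
facet normal -0.642 -0.754 -0.136
outer loop
vertex -3.471 0.863 2.028
vertex -3.733 0.908 3.012
vertex -4.24 1.464 2.324
endloop
endfacet
facet normal 0.118 -0.376 -0.919
outer loop
vertex -2.647 1.449 1.894
vertex -3.471 0.863 2.028
vertex -3.569 1.799 1.633
endloop
endfacet
facet normal 0.868 0.319 -0.382
outer loop
vertex -2.4 1.856 2.796
vertex -2.647 1.449 1.894
vertex -2.907 2.412 2.108
endloop
endfacet
facet normal 0.571 0.369 0.733
outer loop
vertex -3.071 1.521 3.487
vertex -2.4 1.856 2.796
vertex -3.169 2.457 3.092
endloop
endfacet
facet normal -0.543 -0.816 0.199
outer loop
vertex -0.742 1.648 -1.236
vertex -1.952 2.26 -2.027
vertex -0.071 0.79 -2.925
endloop
endfacet
facet normal 0.771 -0.389 0.504
outer loop
vertex 0.932 2.3 -3.293
vertex -0.742 1.648 -1.236
vertex -0.071 0.79 -2.925
endloop
endfacet
facet normal -0.543 -0.816 0.199
outer loop
vertex -0.071 0.79 -2.925
vertex -1.952 2.26 -2.027
vertex -1.282 1.402 -3.717
endloop
endfacet
facet normal 0.334 -0.427 -0.840
outer loop
vertex -1.282 1.402 -3.717
vertex 0.932 2.3 -3.293
vertex -0.071 0.79 -2.925
endloop
endfacet
facet normal -0.334 0.427 0.841
outer loop
vertex -0.742 1.648 -1.236
vertex -0.949 3.77 -2.395
vertex -1.952 2.26 -2.027
endloop
endfacet
facet normal 0.771 -0.390 0.504
outer loop
vertex 0.262 3.158 -1.603
vertex -0.742 1.648 -1.236
vertex 0.932 2.3 -3.293
endloop
endfacet
facet normal -0.334 0.426 0.841
outer loop
vertex 0.262 3.158 -1.603
vertex -0.949 3.77 -2.395
vertex -0.742 1.648 -1.236
endloop
endfacet
facet normal -0.771 0.390 -0.504
outer loop
vertex -1.952 2.26 -2.027
vertex -0.949 3.77 -2.395
vertex -1.282 1.402 -3.717
endloop
endfacet
facet normal 0.334 -0.426 -0.841
outer loop
vertex -0.278 2.912 -4.084
vertex 0.932 2.3 -3.293
vertex -1.282 1.402 -3.717
endloop
endfacet
facet normal -0.771 0.390 -0.504
outer loop
vertex -1.282 1.402 -3.717
vertex -0.949 3.77 -2.395
vertex -0.278 2.912 -4.084
endloop
endfacet
facet normal 0.543 0.816 -0.199
outer loop
vertex -0.278 2.912 -4.084
vertex 0.262 3.158 -1.603
vertex 0.932 2.3 -3.293
endloop
endfacet
facet normal 0.543 0.816 -0.199
outer loop
vertex -0.949 3.77 -2.395
vertex 0.262 3.158 -1.603
vertex -0.278 2.912 -4.084
endloop
endfacet

endsolid
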